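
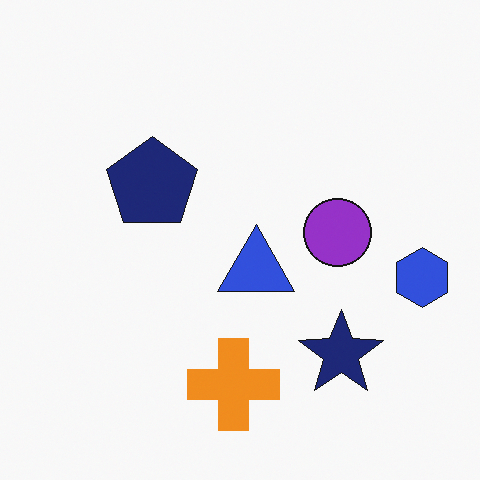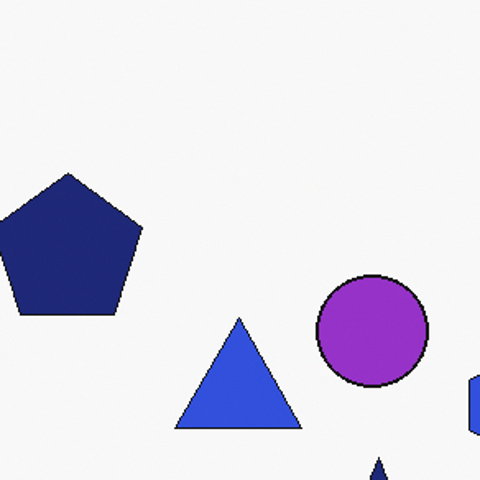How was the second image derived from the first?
This is the original image cropped tightly and scaled back up.

The visible shapes are larger and the field of view is narrower; shapes near the original edges may be partly or wholly outside the frame — a crop-and-rescale.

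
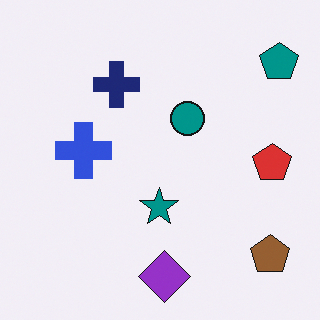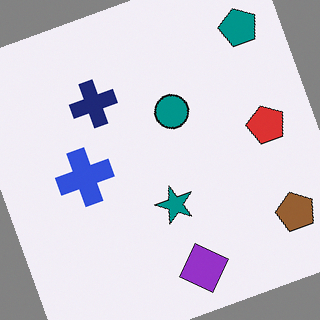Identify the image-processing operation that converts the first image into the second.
It was rotated counter-clockwise by a clearly visible amount.

Every shape is tilted by the same angle and the image corners show triangular fill wedges — a whole-image rotation by a non-right angle.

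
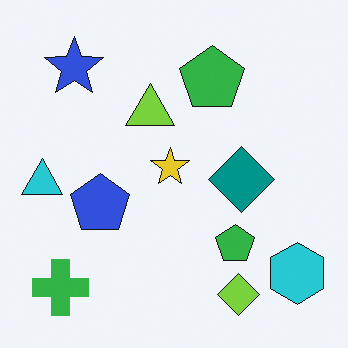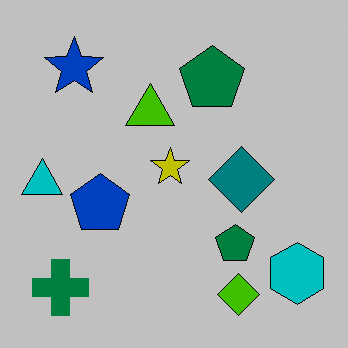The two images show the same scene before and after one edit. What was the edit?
The transformation is: heavily posterized to just a handful of flat colors.

Each flat color has snapped to a coarser quantized level — most visibly, the near-white background has dropped to a flat grey.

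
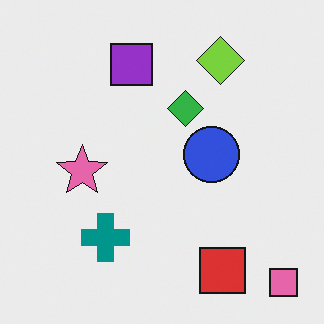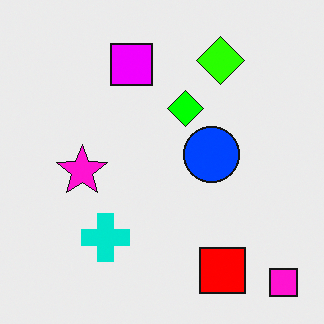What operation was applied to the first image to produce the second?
The transformation is: made much more vivid (saturation change).

All colors are more vivid — a global saturation change.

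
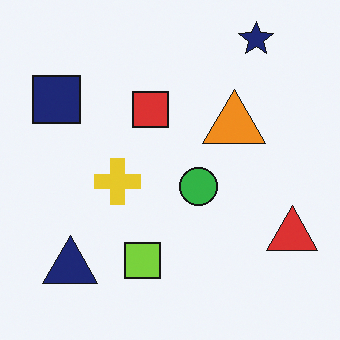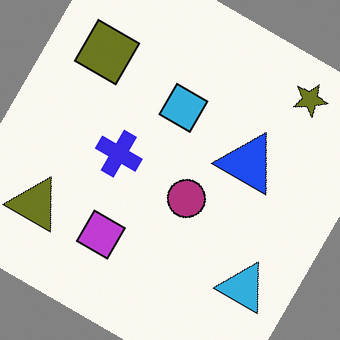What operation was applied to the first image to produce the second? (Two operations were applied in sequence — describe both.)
This is the original image hue-shifted by a large amount, then rotated clockwise by a large amount — several tens of degrees.

Every shape's color has rotated by the same amount around the hue wheel — a uniform hue shift. Every shape is tilted by the same angle and the image corners show triangular fill wedges — a whole-image rotation by a non-right angle.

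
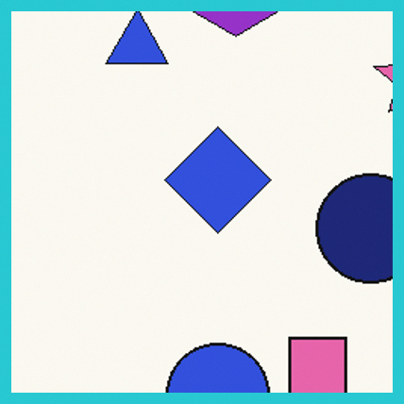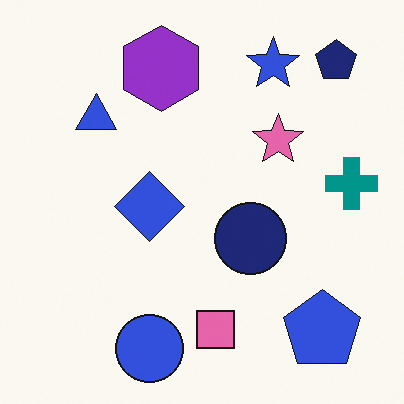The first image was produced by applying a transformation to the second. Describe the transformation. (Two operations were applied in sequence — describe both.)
It was cropped slightly and scaled back up, then framed with a cyan border.

The visible shapes are larger and the field of view is narrower; shapes near the original edges may be partly or wholly outside the frame — a crop-and-rescale. A solid cyan frame runs around the edge of the first image, with the content slightly shrunk inside it.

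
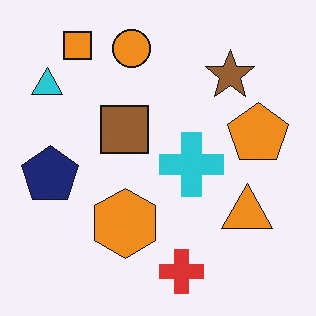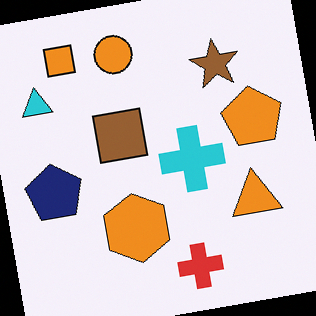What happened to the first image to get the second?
This is the original image rotated counter-clockwise by a small amount.

Every shape is tilted by the same angle and the image corners show triangular fill wedges — a whole-image rotation by a non-right angle.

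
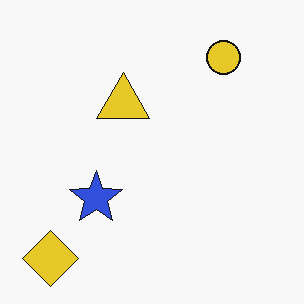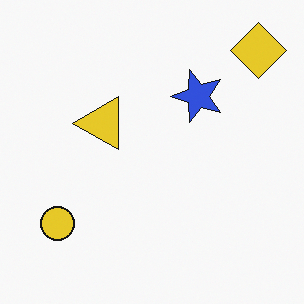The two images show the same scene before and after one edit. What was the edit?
The image was transposed (reflected across the top-left ↔ bottom-right diagonal).

Shapes have swapped their row and column positions — what was in the top-right is now in the bottom-left — a diagonal reflection.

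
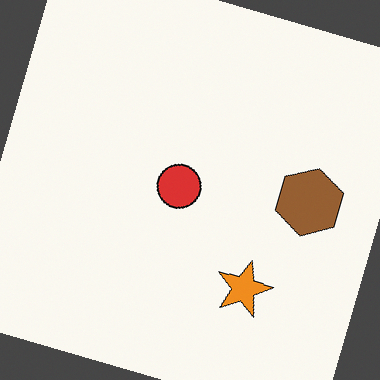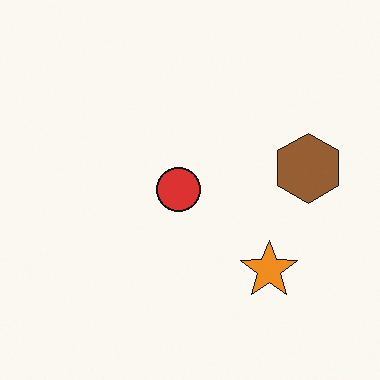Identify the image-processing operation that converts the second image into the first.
The transformation is: rotated clockwise by a moderate amount.

Every shape is tilted by the same angle and the image corners show triangular fill wedges — a whole-image rotation by a non-right angle.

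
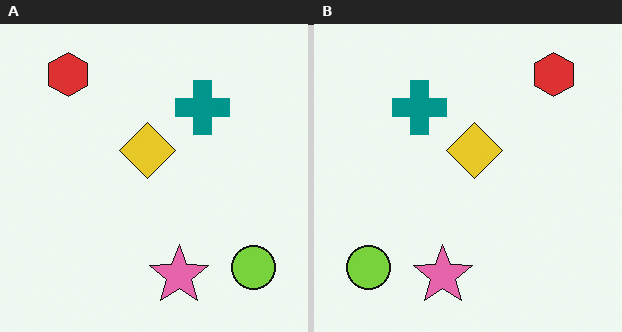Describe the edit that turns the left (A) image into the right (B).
The image was flipped horizontally (left ↔ right).

The lime circle is in the bottom-right of the left (A) image and the bottom-left of the right (B) — shapes on opposite sides of the vertical midline have swapped in a mirror flip.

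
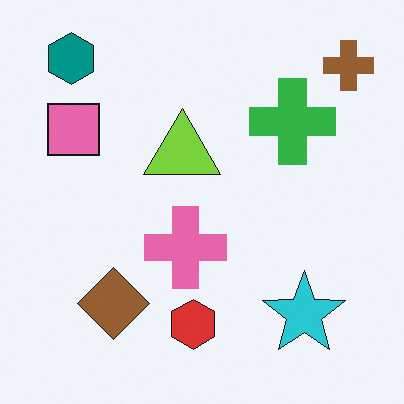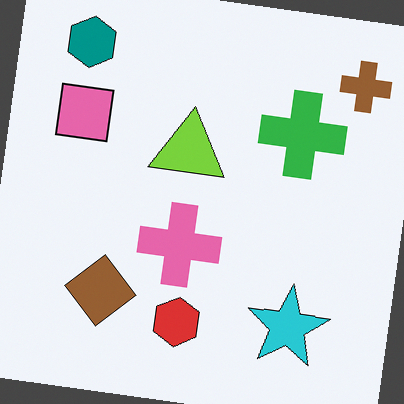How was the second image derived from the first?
The image was rotated clockwise by a small amount.

Every shape is tilted by the same angle and the image corners show triangular fill wedges — a whole-image rotation by a non-right angle.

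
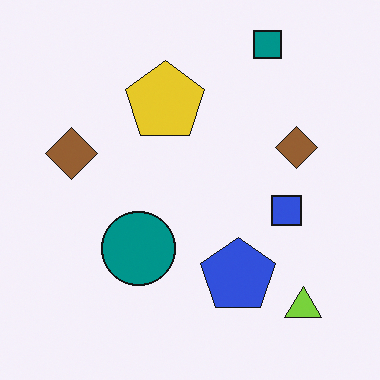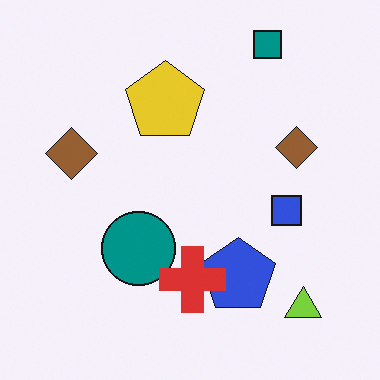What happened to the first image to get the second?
It was overlaid with an additional red cross.

A red cross appears in the second image that is absent from the first.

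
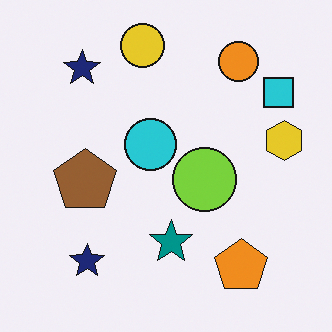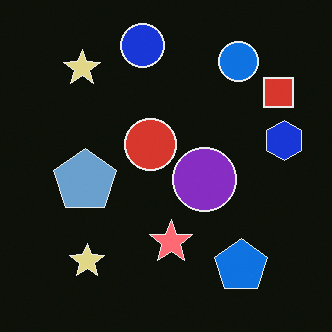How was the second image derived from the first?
The image was color-inverted (negative).

The light background has become dark and every shape's color is its complement — a photographic negative.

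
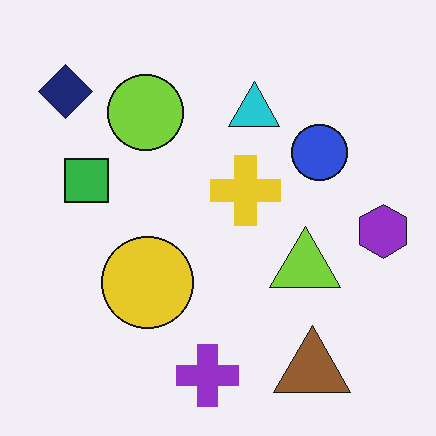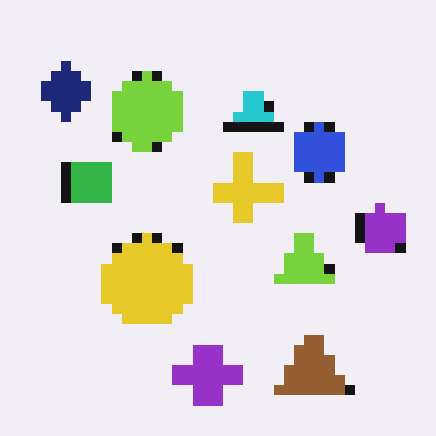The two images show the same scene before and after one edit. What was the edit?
The image was heavily pixelated into large blocks.

Shapes are reduced to large square blocks; fine edges and outlines are lost — a downscale-then-upscale (mosaic) effect.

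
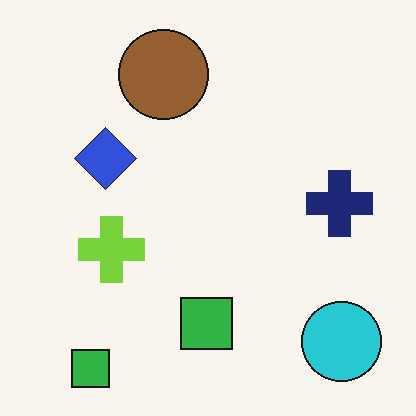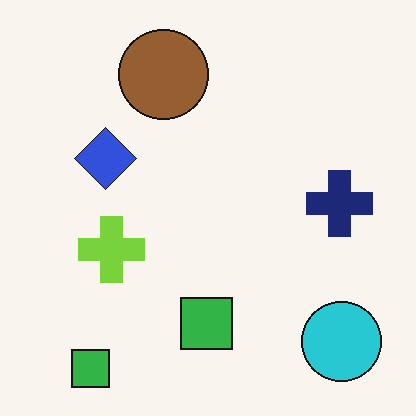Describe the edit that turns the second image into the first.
The image was JPEG-compressed with visible artifacts.

Blocky 8×8 compression artifacts appear around shape edges and the flat background shows ringing — characteristic JPEG degradation.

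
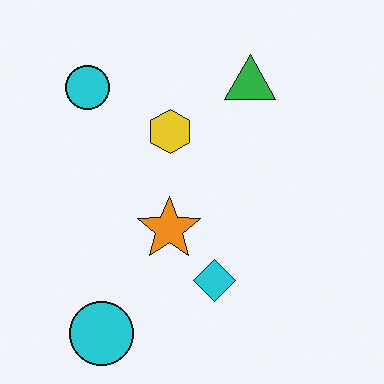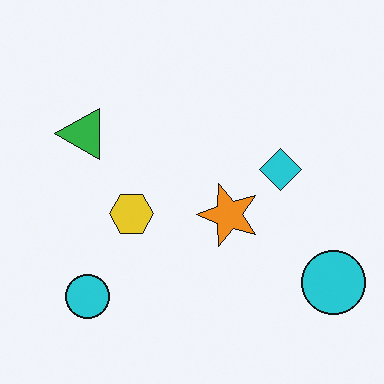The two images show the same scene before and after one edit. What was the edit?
The transformation is: rotated 90° counter-clockwise.

The green triangle sits in the top of the first image and the left of the second — consistent with a whole-image 90° counter-clockwise rotation.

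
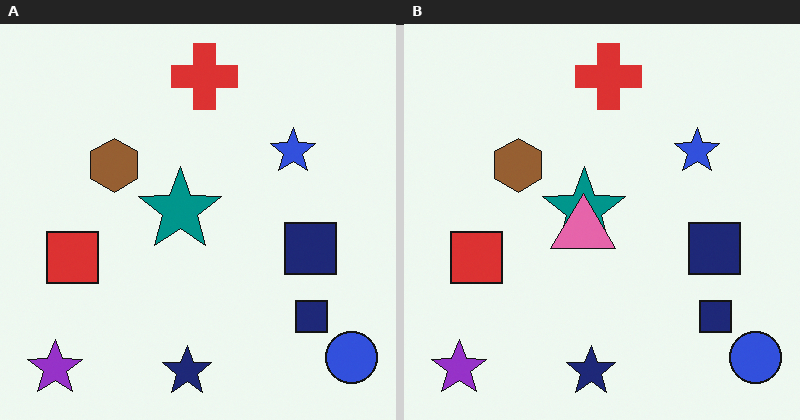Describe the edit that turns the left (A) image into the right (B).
This is the original image overlaid with an additional pink triangle.

A pink triangle appears in the right (B) image that is absent from the left (A).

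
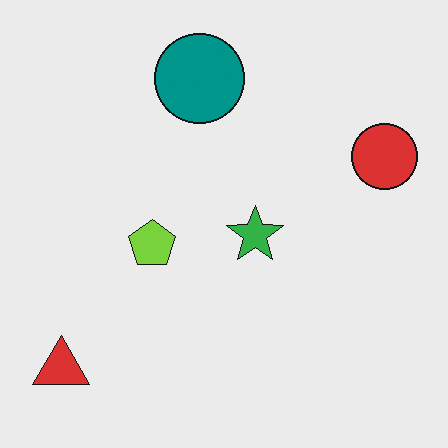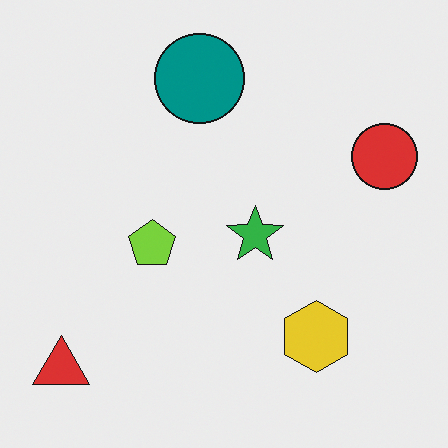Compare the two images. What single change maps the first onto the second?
The transformation is: overlaid with an additional yellow hexagon.

A yellow hexagon appears in the second image that is absent from the first.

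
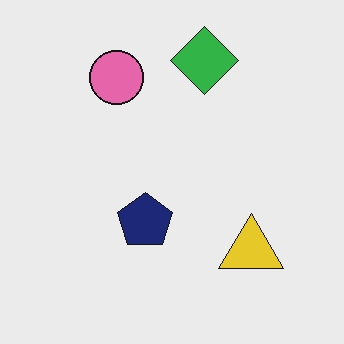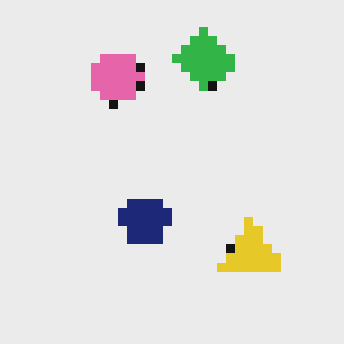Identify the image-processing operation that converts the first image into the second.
Coarsely pixelated.

Shapes are reduced to large square blocks; fine edges and outlines are lost — a downscale-then-upscale (mosaic) effect.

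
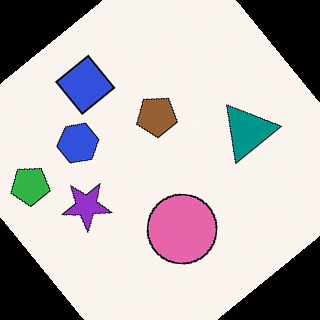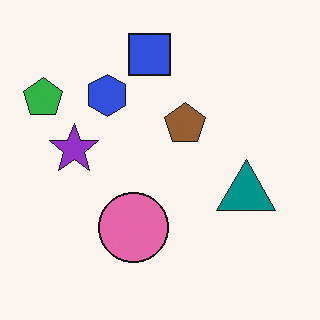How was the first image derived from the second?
The first image is the second rotated counter-clockwise by a large amount — several tens of degrees.

Every shape is tilted by the same angle and the image corners show triangular fill wedges — a whole-image rotation by a non-right angle.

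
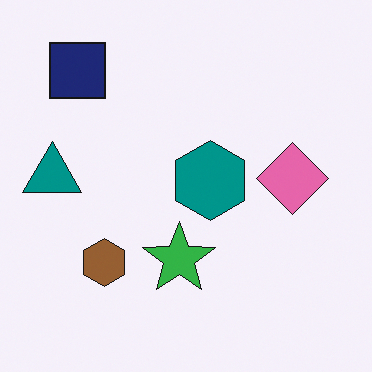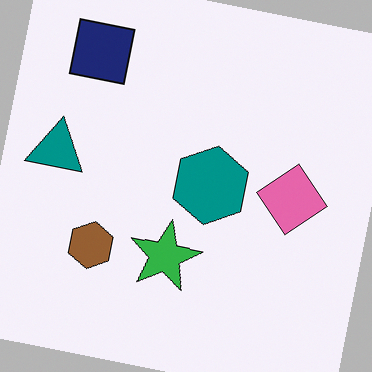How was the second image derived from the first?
This is the original image rotated clockwise by a slight angle.

Every shape is tilted by the same angle and the image corners show triangular fill wedges — a whole-image rotation by a non-right angle.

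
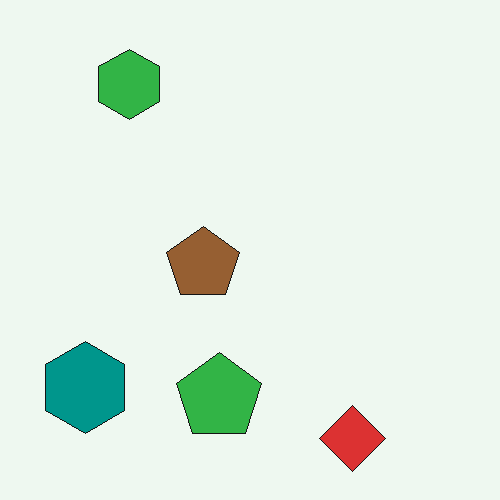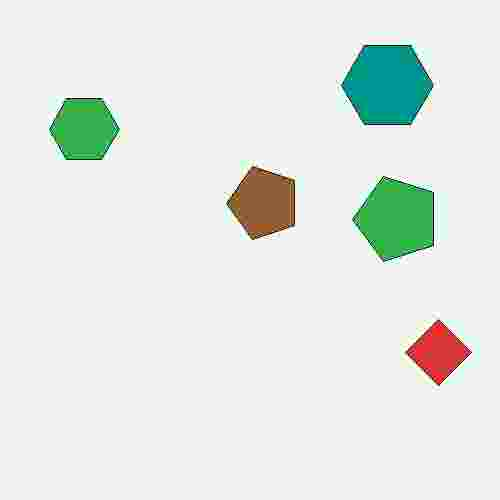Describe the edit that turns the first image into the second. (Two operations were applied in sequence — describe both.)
The image was transposed (reflected across the top-left ↔ bottom-right diagonal), then degraded with heavy JPEG compression.

Shapes have swapped their row and column positions — what was in the top-right is now in the bottom-left — a diagonal reflection. Blocky 8×8 compression artifacts appear around shape edges and the flat background shows ringing — characteristic JPEG degradation.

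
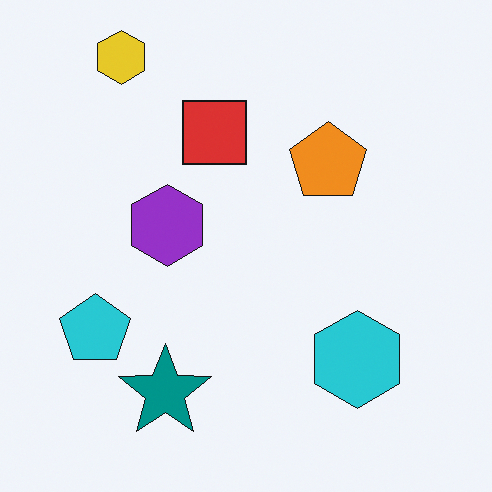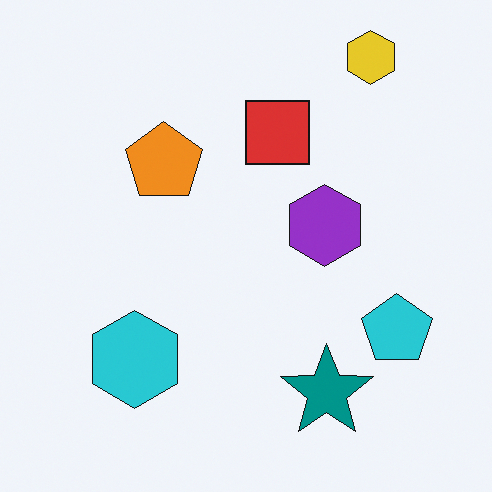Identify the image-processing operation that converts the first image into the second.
Flipped horizontally (left ↔ right).

The cyan pentagon is in the bottom-left of the first image and the bottom-right of the second — shapes on opposite sides of the vertical midline have swapped in a mirror flip.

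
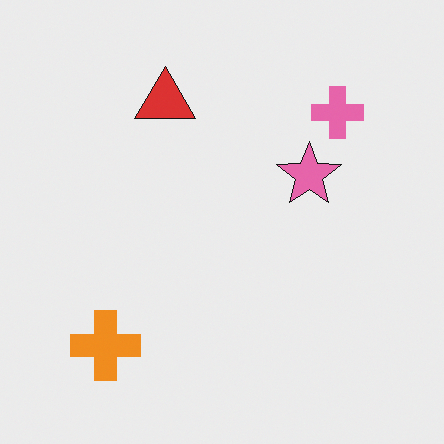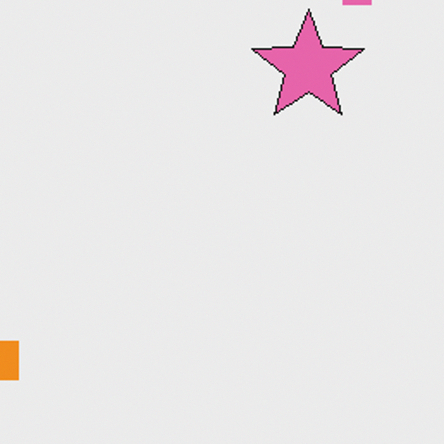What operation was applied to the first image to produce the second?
Cropped tightly and scaled back up.

The visible shapes are larger and the field of view is narrower; shapes near the original edges may be partly or wholly outside the frame — a crop-and-rescale.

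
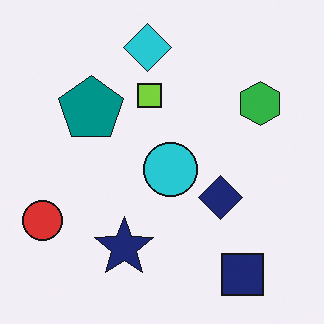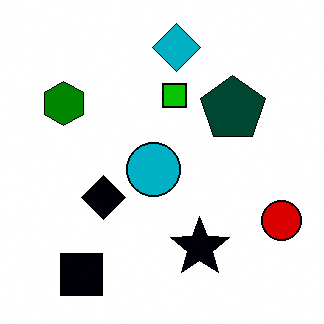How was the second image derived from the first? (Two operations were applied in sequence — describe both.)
The image was flipped horizontally (left ↔ right), then given much higher contrast.

The red circle is in the bottom-left of the first image and the bottom-right of the second — shapes on opposite sides of the vertical midline have swapped in a mirror flip. Tones are pushed away from mid-grey across the whole image — a global contrast change.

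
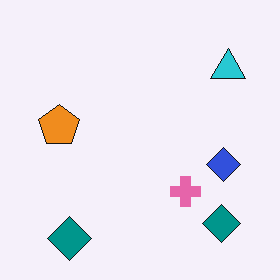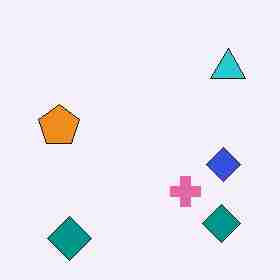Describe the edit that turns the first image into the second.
The image was heavily JPEG-compressed with obvious blocking artifacts.

Blocky 8×8 compression artifacts appear around shape edges and the flat background shows ringing — characteristic JPEG degradation.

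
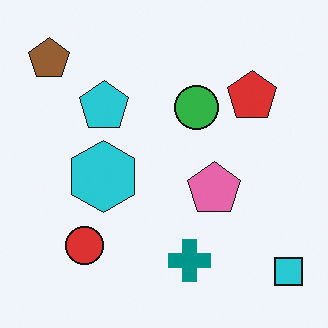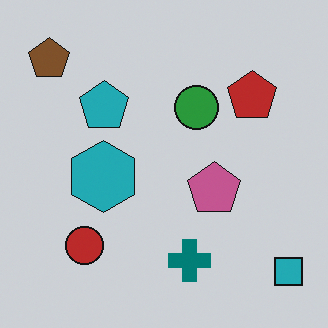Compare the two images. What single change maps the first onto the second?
It was darkened a little.

Every pixel — background and shapes alike — is uniformly darkened.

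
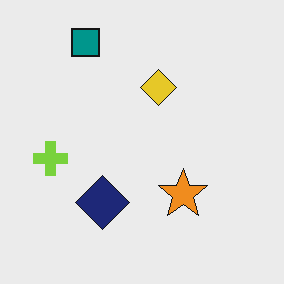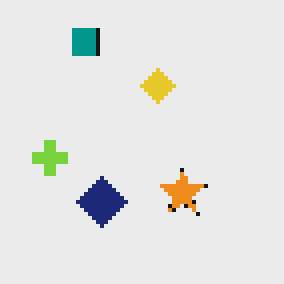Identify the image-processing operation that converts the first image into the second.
This is the original image lightly pixelated (a mild mosaic effect).

Shapes are reduced to large square blocks; fine edges and outlines are lost — a downscale-then-upscale (mosaic) effect.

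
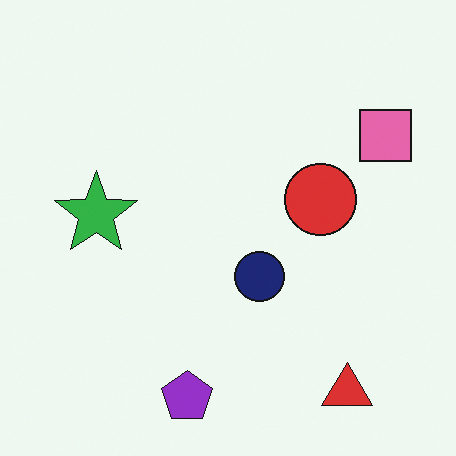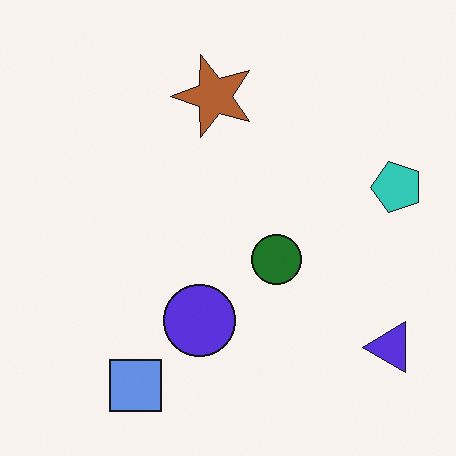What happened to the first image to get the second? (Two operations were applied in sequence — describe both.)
The image was hue-shifted through roughly half the color wheel, then transposed (reflected across the top-left ↔ bottom-right diagonal).

Every shape's color has rotated by the same amount around the hue wheel — a uniform hue shift. Shapes have swapped their row and column positions — what was in the top-right is now in the bottom-left — a diagonal reflection.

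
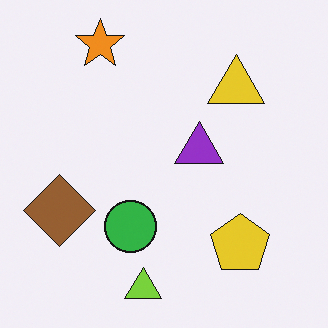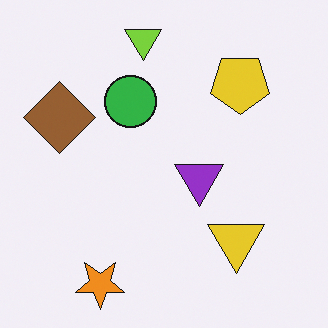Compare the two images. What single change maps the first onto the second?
Flipped vertically (top ↔ bottom).

The lime triangle is in the bottom of the first image and the top of the second — shapes on opposite sides of the horizontal midline have swapped in a mirror flip.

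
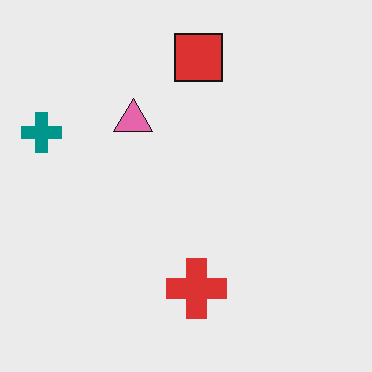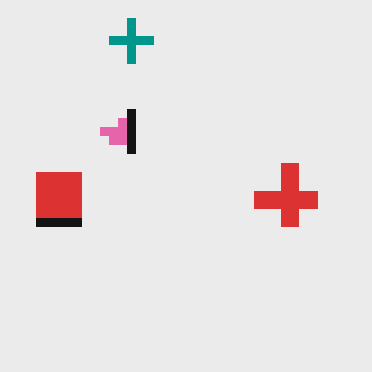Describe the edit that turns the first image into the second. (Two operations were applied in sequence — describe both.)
The image was transposed (reflected across the top-left ↔ bottom-right diagonal), then coarsely pixelated.

Shapes have swapped their row and column positions — what was in the top-right is now in the bottom-left — a diagonal reflection. Shapes are reduced to large square blocks; fine edges and outlines are lost — a downscale-then-upscale (mosaic) effect.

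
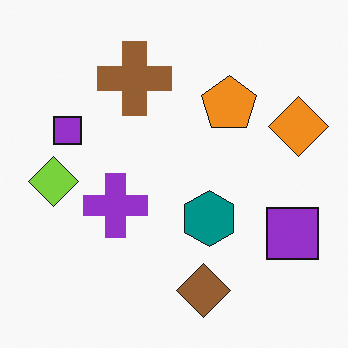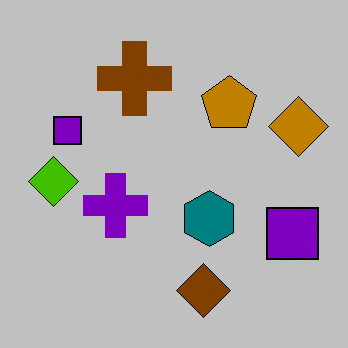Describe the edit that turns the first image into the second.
This is the original image aggressively posterized.

Each flat color has snapped to a coarser quantized level — most visibly, the near-white background has dropped to a flat grey.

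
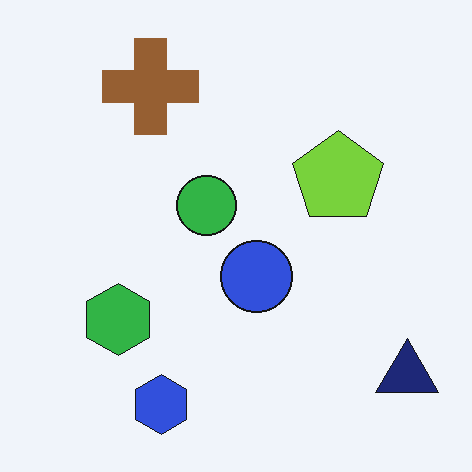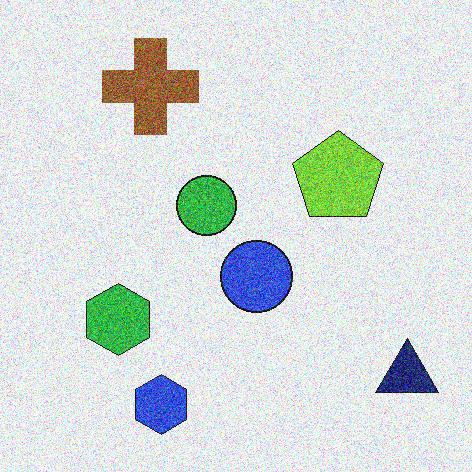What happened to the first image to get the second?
The image was degraded with strong gaussian noise.

Random speckle covers the whole image, including the flat background.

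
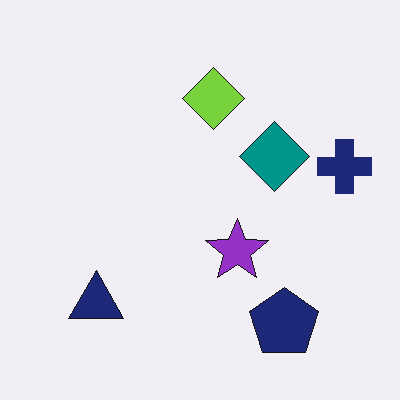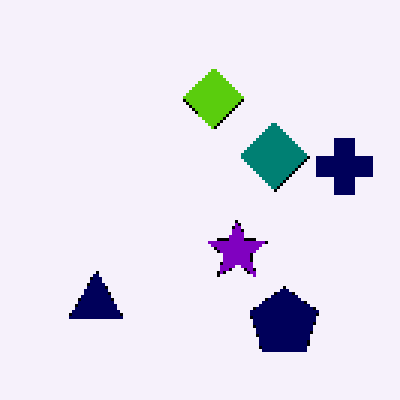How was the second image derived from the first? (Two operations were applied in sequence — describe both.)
This is the original image lightly pixelated (a mild mosaic effect), then given slightly increased contrast.

Shapes are reduced to large square blocks; fine edges and outlines are lost — a downscale-then-upscale (mosaic) effect. Tones are pushed away from mid-grey across the whole image — a global contrast change.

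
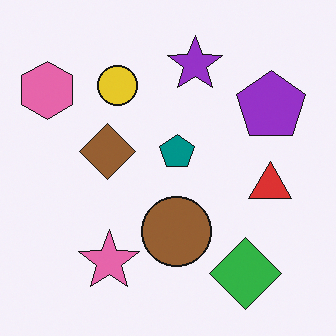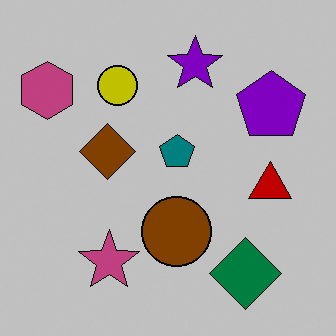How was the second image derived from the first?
The transformation is: aggressively posterized.

Each flat color has snapped to a coarser quantized level — most visibly, the near-white background has dropped to a flat grey.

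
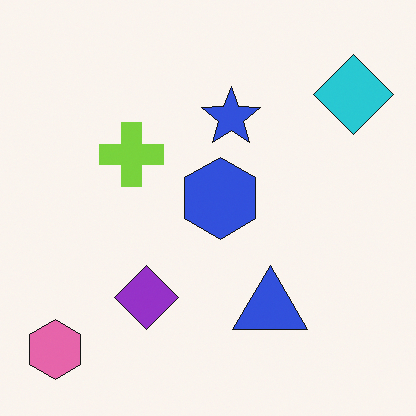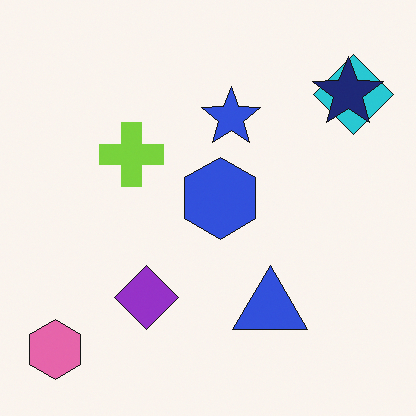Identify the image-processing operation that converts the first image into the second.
Overlaid with an additional navy star.

A navy star appears in the second image that is absent from the first.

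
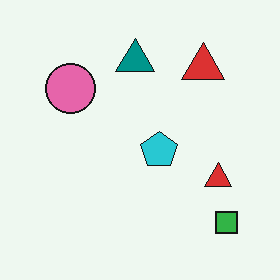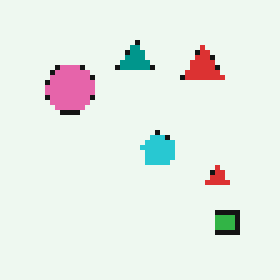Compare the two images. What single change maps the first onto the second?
The image was lightly pixelated (a mild mosaic effect).

Shapes are reduced to large square blocks; fine edges and outlines are lost — a downscale-then-upscale (mosaic) effect.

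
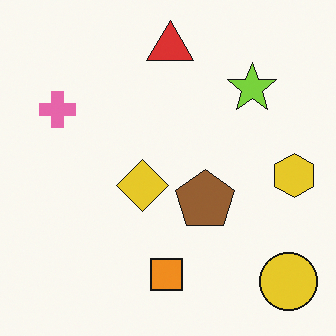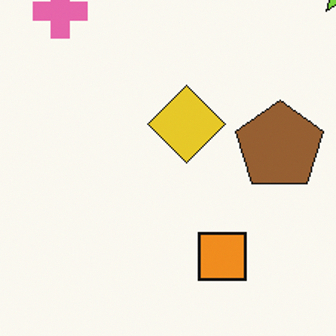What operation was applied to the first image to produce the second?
The second image is the first cropped to a modestly smaller region and rescaled.

The visible shapes are larger and the field of view is narrower; shapes near the original edges may be partly or wholly outside the frame — a crop-and-rescale.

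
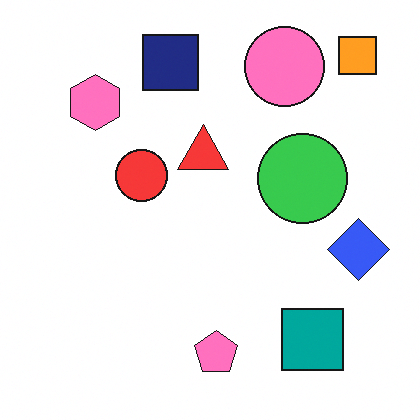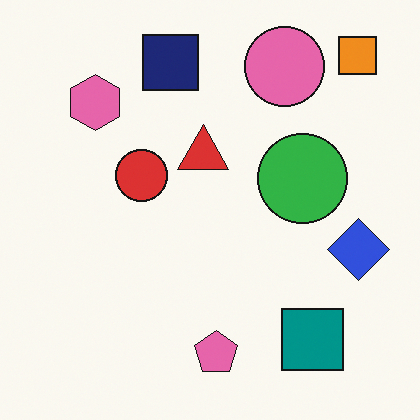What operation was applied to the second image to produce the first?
The first image is the second slightly brightened.

Every pixel — background and shapes alike — is uniformly brightened.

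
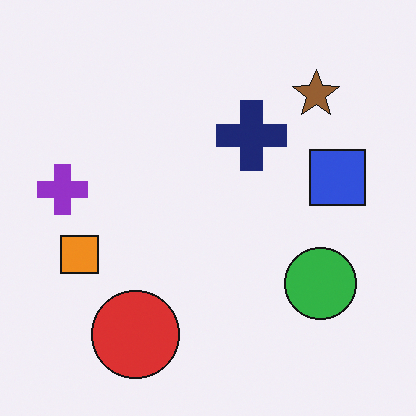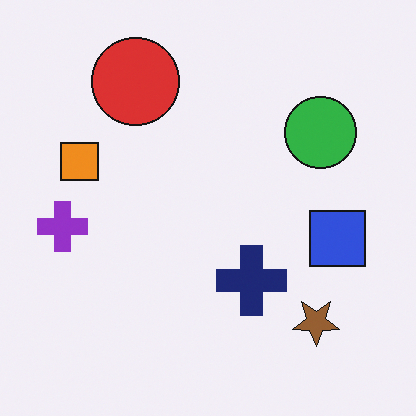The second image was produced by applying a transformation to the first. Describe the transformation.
It was flipped vertically (top ↔ bottom).

The red circle is in the bottom-left of the first image and the top-left of the second — shapes on opposite sides of the horizontal midline have swapped in a mirror flip.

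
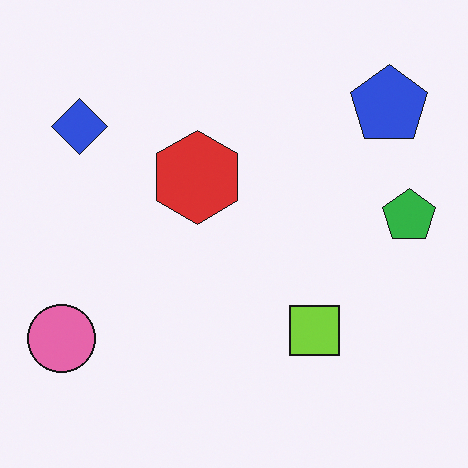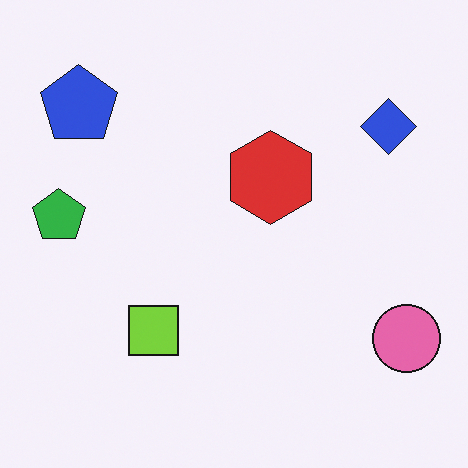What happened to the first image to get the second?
The image was flipped horizontally (left ↔ right).

The green pentagon is in the right of the first image and the left of the second — shapes on opposite sides of the vertical midline have swapped in a mirror flip.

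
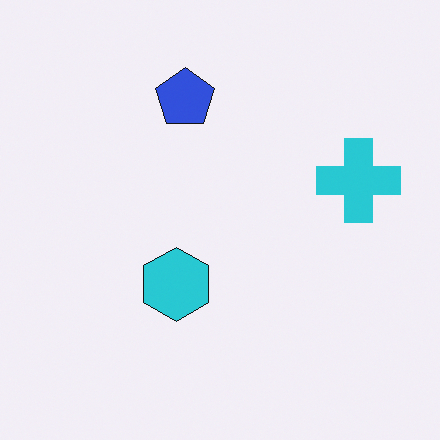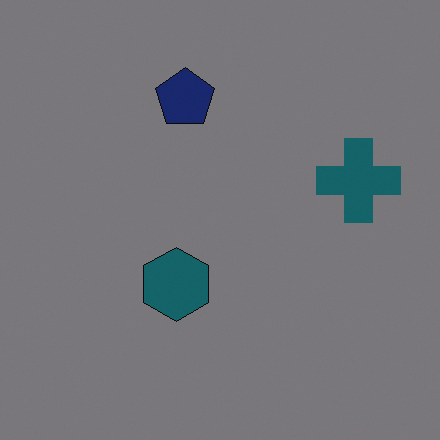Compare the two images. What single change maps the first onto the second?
It was substantially darkened.

Every pixel — background and shapes alike — is uniformly darkened.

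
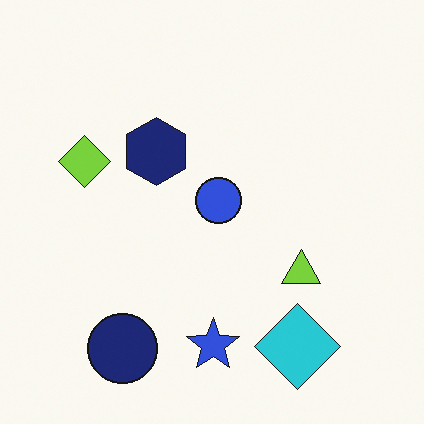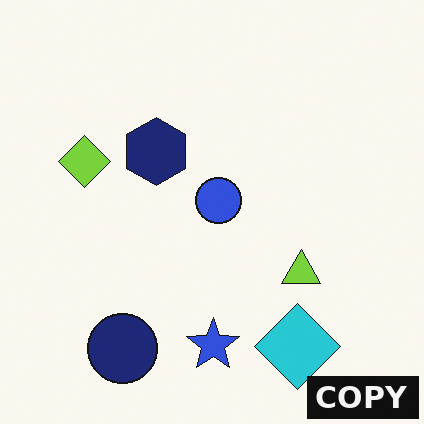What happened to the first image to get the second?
This is the original image watermarked with the text "COPY" in the lower-right corner.

A dark label reading "COPY" appears in the lower-right corner.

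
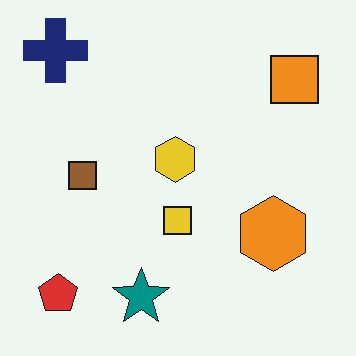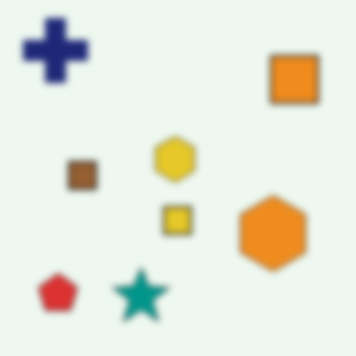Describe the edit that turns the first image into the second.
The image was noticeably gaussian-blurred.

Shape edges and outlines are uniformly softened across the whole image.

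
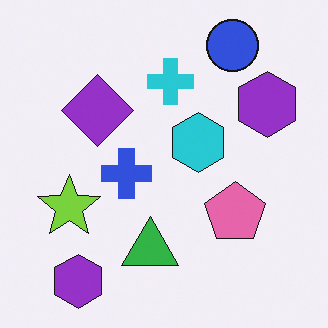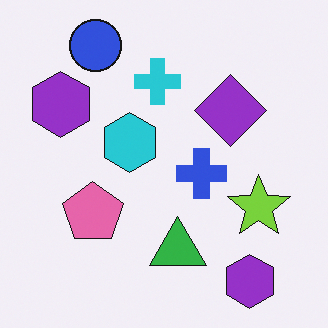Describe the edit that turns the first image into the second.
The transformation is: flipped horizontally (left ↔ right).

The lime star is in the left of the first image and the right of the second — shapes on opposite sides of the vertical midline have swapped in a mirror flip.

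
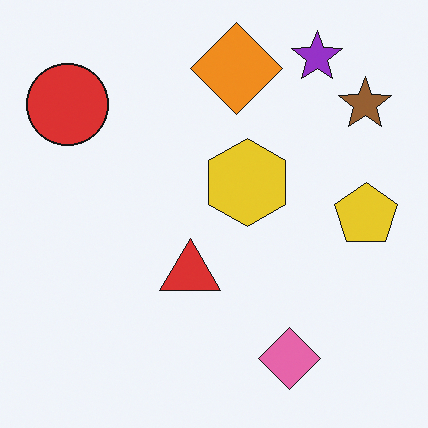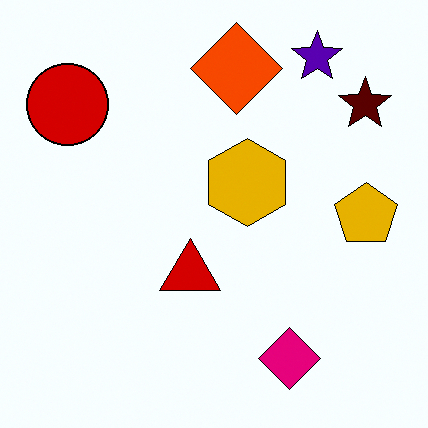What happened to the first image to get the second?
The second image is the first given much higher contrast.

Tones are pushed away from mid-grey across the whole image — a global contrast change.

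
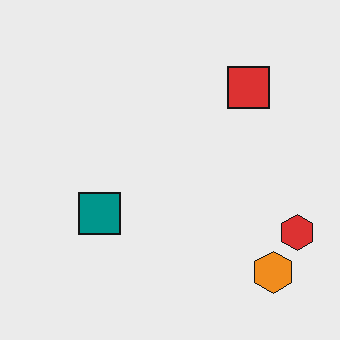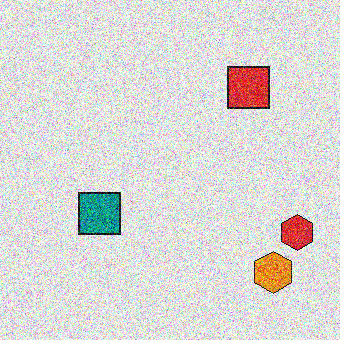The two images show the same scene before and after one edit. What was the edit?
This is the original image degraded with a thick layer of grain.

Random speckle covers the whole image, including the flat background.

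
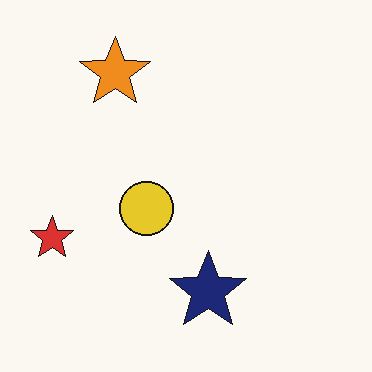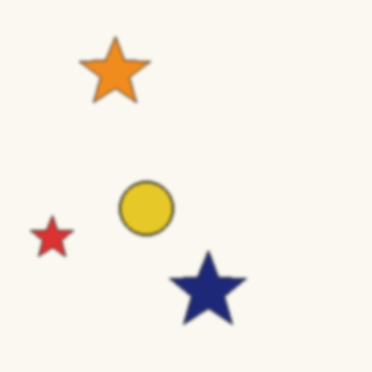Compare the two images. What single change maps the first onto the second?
Given a subtle gaussian blur.

Shape edges and outlines are uniformly softened across the whole image.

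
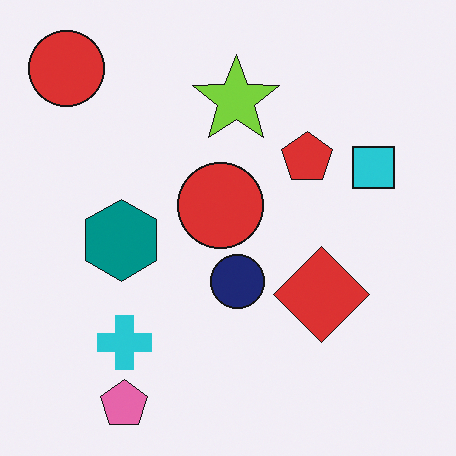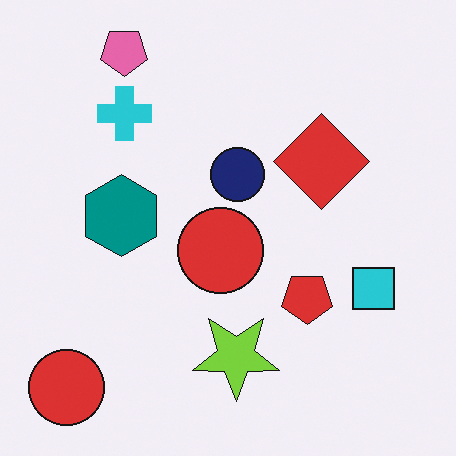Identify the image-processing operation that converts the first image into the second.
The image was flipped vertically (top ↔ bottom).

The pink pentagon is in the bottom-left of the first image and the top-left of the second — shapes on opposite sides of the horizontal midline have swapped in a mirror flip.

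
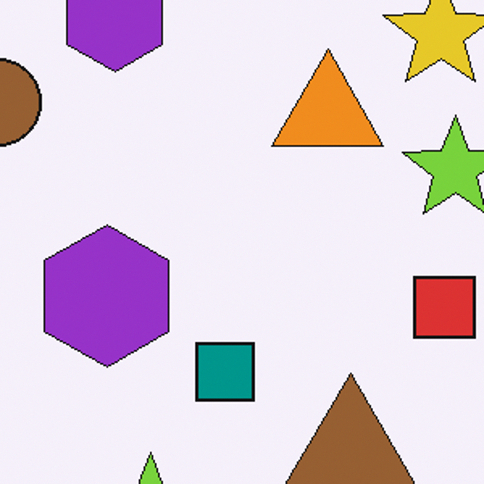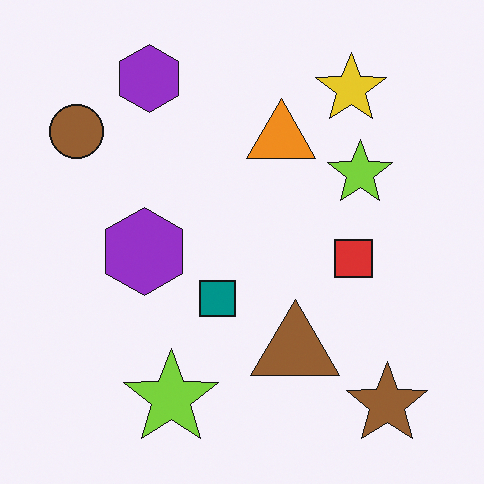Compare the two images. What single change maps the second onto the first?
Cropped to a modestly smaller region and rescaled.

The visible shapes are larger and the field of view is narrower; shapes near the original edges may be partly or wholly outside the frame — a crop-and-rescale.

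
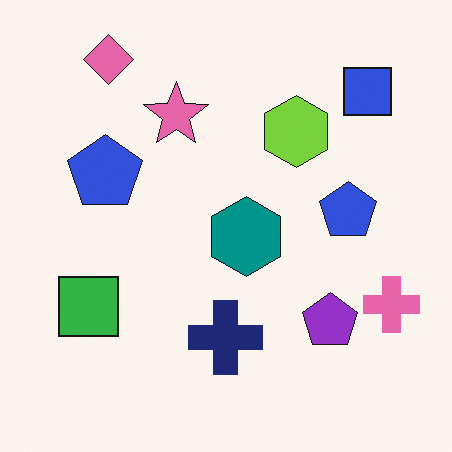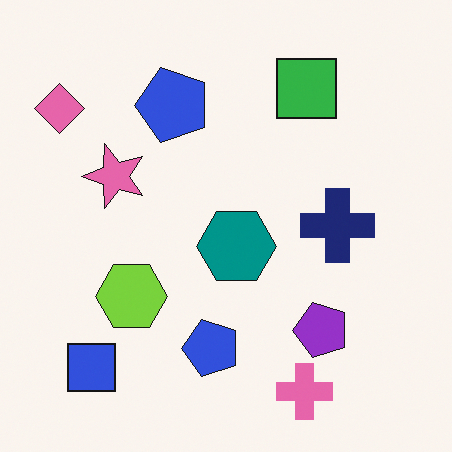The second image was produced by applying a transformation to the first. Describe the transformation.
It was transposed (reflected across the top-left ↔ bottom-right diagonal).

Shapes have swapped their row and column positions — what was in the top-right is now in the bottom-left — a diagonal reflection.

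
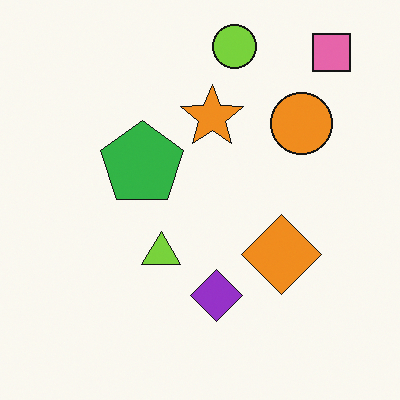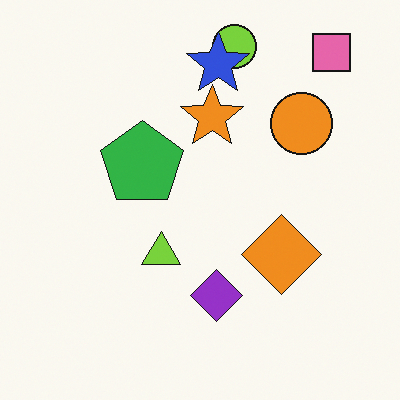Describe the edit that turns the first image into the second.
Overlaid with an additional blue star.

A blue star appears in the second image that is absent from the first.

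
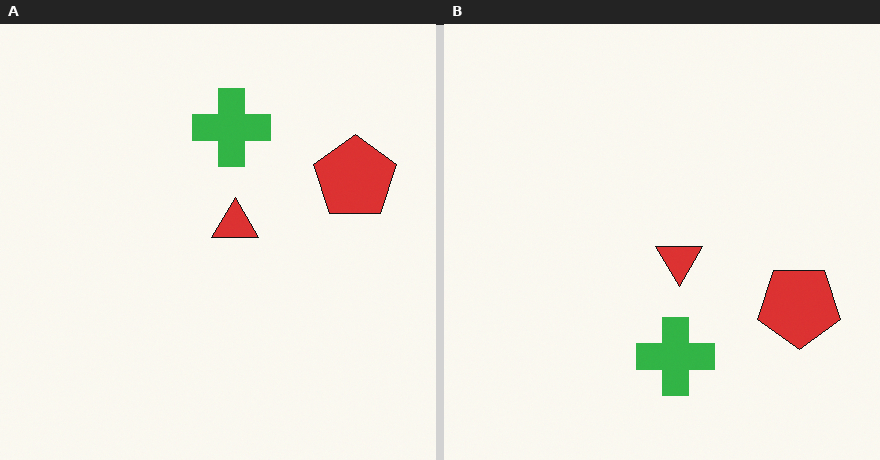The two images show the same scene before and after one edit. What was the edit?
This is the original image flipped vertically (top ↔ bottom).

The green cross is in the top of the left (A) image and the bottom of the right (B) — shapes on opposite sides of the horizontal midline have swapped in a mirror flip.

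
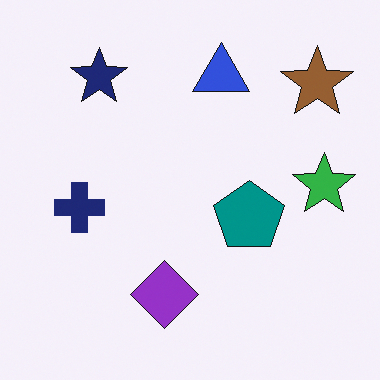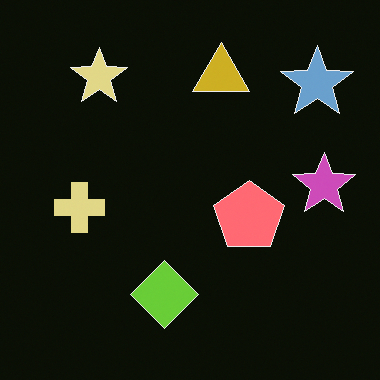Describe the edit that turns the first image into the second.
Color-inverted (negative).

The light background has become dark and every shape's color is its complement — a photographic negative.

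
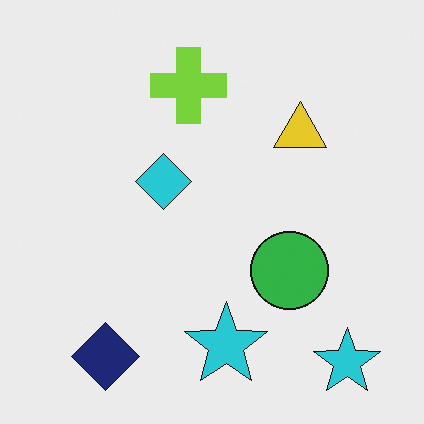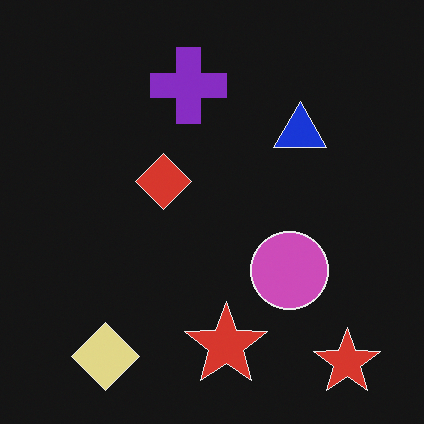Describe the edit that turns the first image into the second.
The second image is the first color-inverted (negative).

The light background has become dark and every shape's color is its complement — a photographic negative.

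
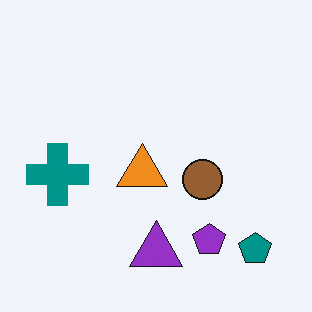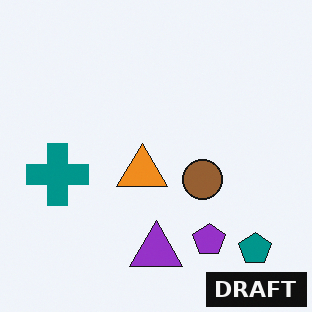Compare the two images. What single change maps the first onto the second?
This is the original image watermarked with the text "DRAFT" in the lower-right corner.

A dark label reading "DRAFT" appears in the lower-right corner.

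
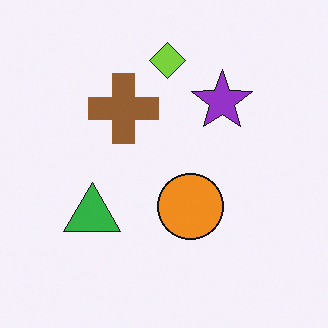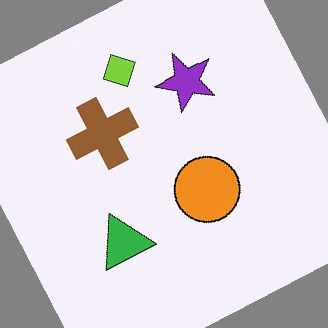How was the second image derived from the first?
The transformation is: rotated counter-clockwise by a moderate amount.

Every shape is tilted by the same angle and the image corners show triangular fill wedges — a whole-image rotation by a non-right angle.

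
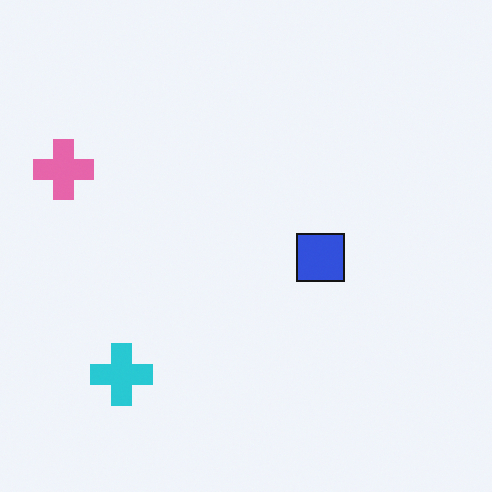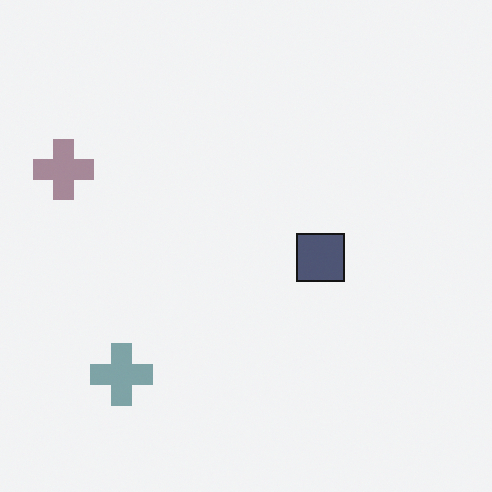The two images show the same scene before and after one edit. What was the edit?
Made much more muted (saturation change).

All colors are more muted and greyish — a global saturation change.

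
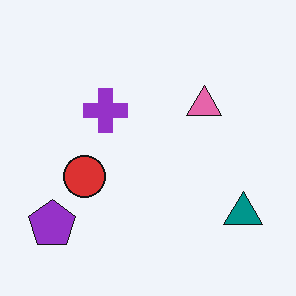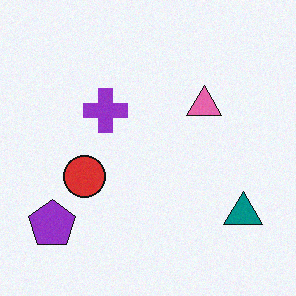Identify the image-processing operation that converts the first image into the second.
Degraded with a light layer of grain.

Random speckle covers the whole image, including the flat background.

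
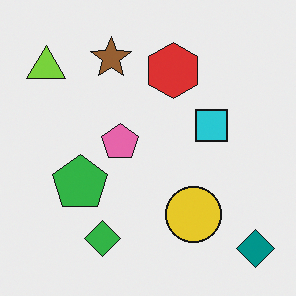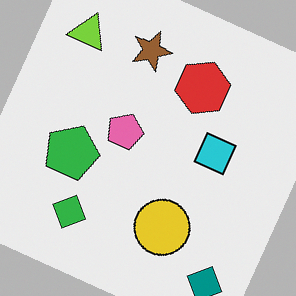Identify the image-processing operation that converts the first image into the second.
This is the original image rotated clockwise by a clearly visible amount.

Every shape is tilted by the same angle and the image corners show triangular fill wedges — a whole-image rotation by a non-right angle.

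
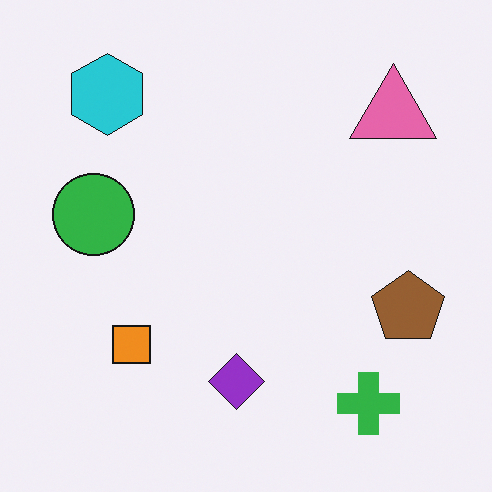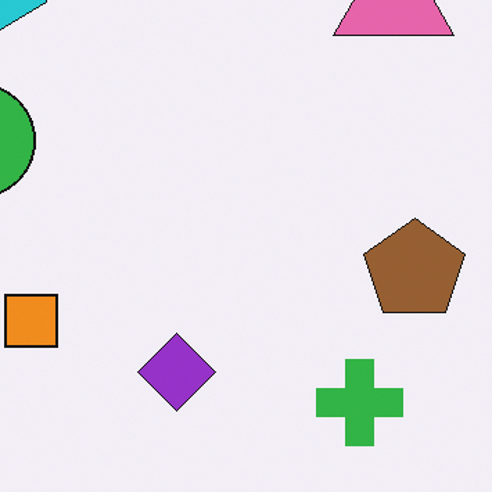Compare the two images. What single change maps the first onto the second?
The image was cropped to a modestly smaller region and rescaled.

The visible shapes are larger and the field of view is narrower; shapes near the original edges may be partly or wholly outside the frame — a crop-and-rescale.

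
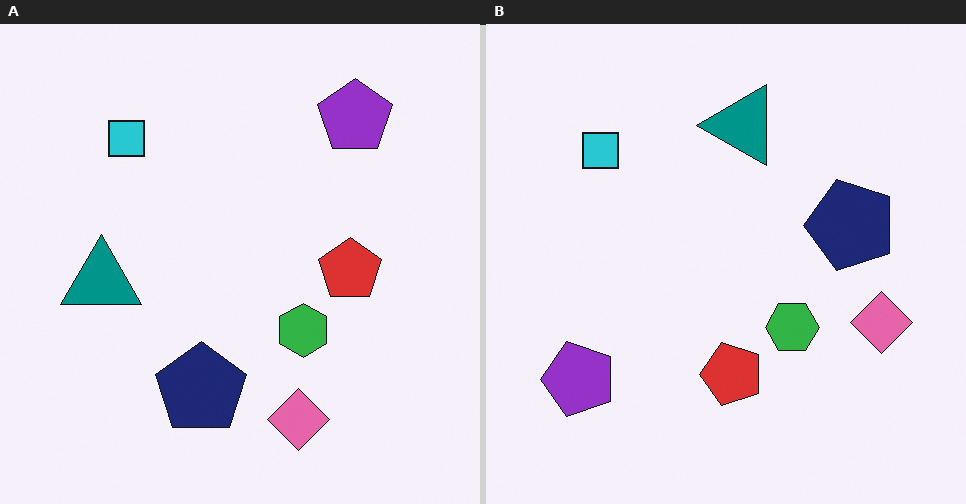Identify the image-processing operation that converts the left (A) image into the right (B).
The transformation is: transposed (reflected across the top-left ↔ bottom-right diagonal).

Shapes have swapped their row and column positions — what was in the top-right is now in the bottom-left — a diagonal reflection.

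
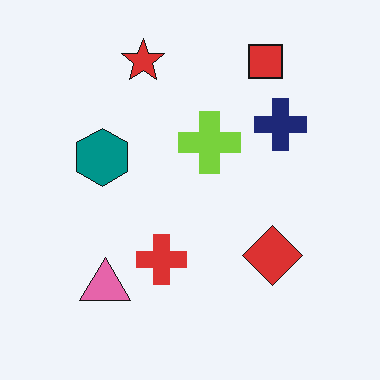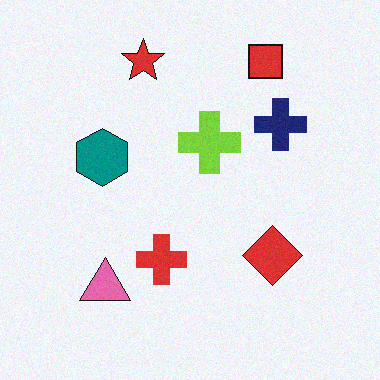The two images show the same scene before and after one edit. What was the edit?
This is the original image degraded with light additive noise.

Random speckle covers the whole image, including the flat background.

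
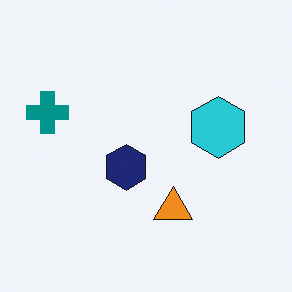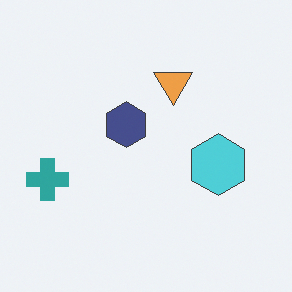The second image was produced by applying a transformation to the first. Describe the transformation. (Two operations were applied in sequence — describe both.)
The image was flipped vertically (top ↔ bottom), then given slightly reduced contrast.

The orange triangle is in the bottom of the first image and the top of the second — shapes on opposite sides of the horizontal midline have swapped in a mirror flip. Tones are pushed toward mid-grey across the whole image — a global contrast change.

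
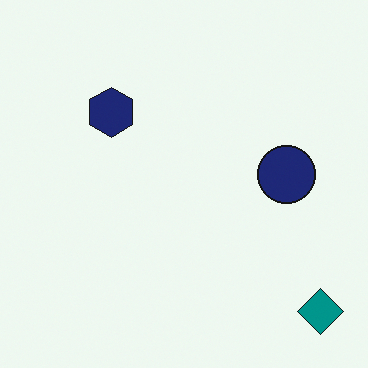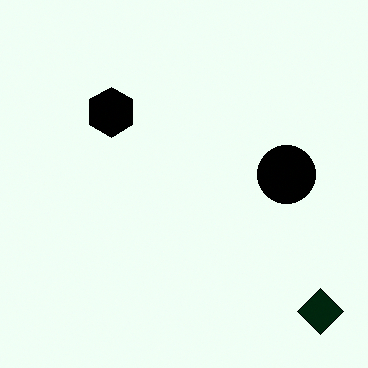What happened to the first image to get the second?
The transformation is: given much higher contrast.

Tones are pushed away from mid-grey across the whole image — a global contrast change.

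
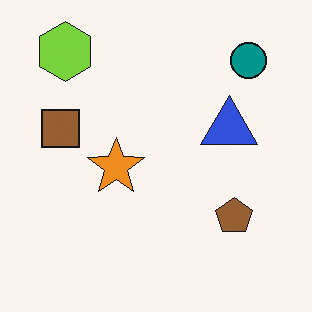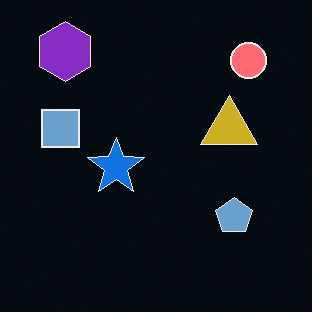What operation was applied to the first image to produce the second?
The image was color-inverted (negative).

The light background has become dark and every shape's color is its complement — a photographic negative.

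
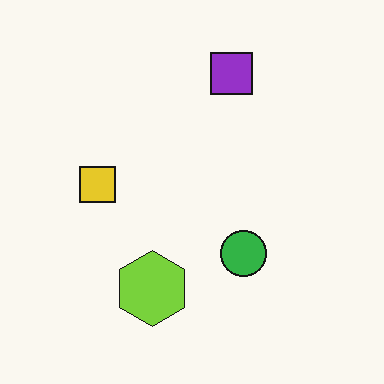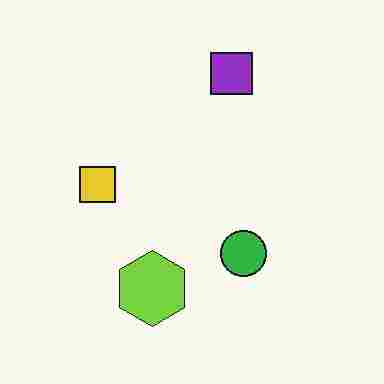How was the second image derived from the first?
The image was heavily JPEG-compressed with obvious blocking artifacts.

Blocky 8×8 compression artifacts appear around shape edges and the flat background shows ringing — characteristic JPEG degradation.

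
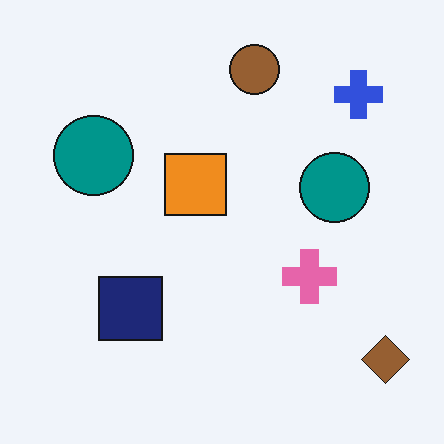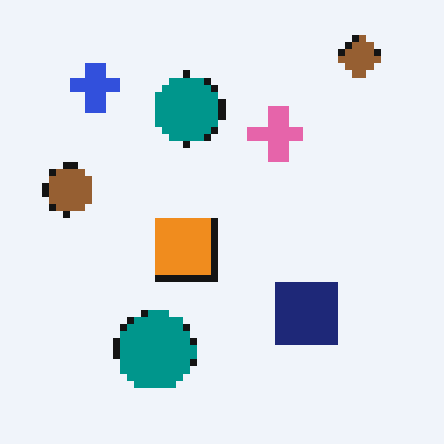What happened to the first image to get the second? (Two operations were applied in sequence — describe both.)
This is the original image moderately pixelated, then rotated 90° counter-clockwise.

Shapes are reduced to large square blocks; fine edges and outlines are lost — a downscale-then-upscale (mosaic) effect. The brown diamond sits in the bottom-right of the first image and the top-right of the second — consistent with a whole-image 90° counter-clockwise rotation.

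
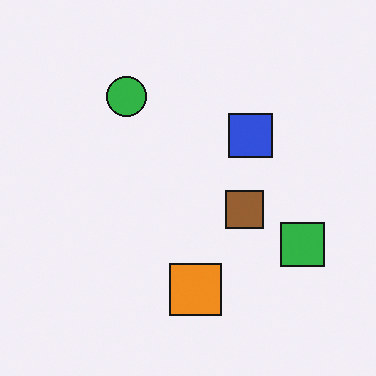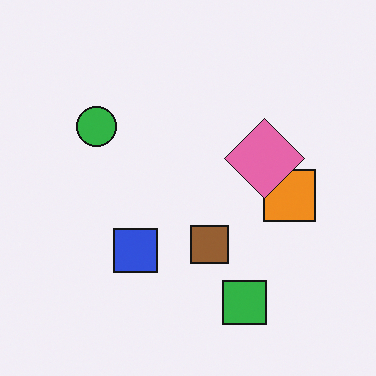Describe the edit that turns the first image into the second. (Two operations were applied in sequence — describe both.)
Transposed (reflected across the top-left ↔ bottom-right diagonal), then overlaid with an additional pink diamond.

Shapes have swapped their row and column positions — what was in the top-right is now in the bottom-left — a diagonal reflection. A pink diamond appears in the second image that is absent from the first.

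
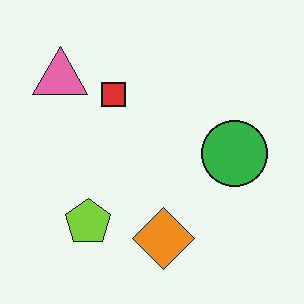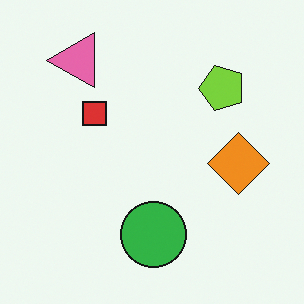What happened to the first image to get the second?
It was transposed (reflected across the top-left ↔ bottom-right diagonal).

Shapes have swapped their row and column positions — what was in the top-right is now in the bottom-left — a diagonal reflection.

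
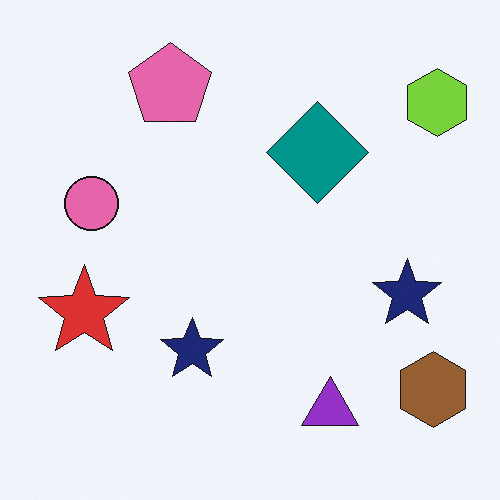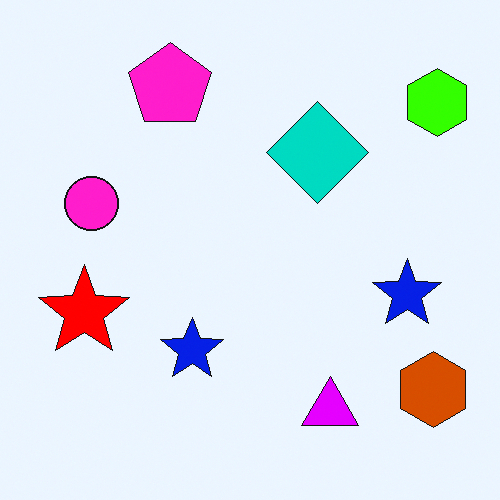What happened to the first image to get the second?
Made much more vivid (saturation change).

All colors are more vivid — a global saturation change.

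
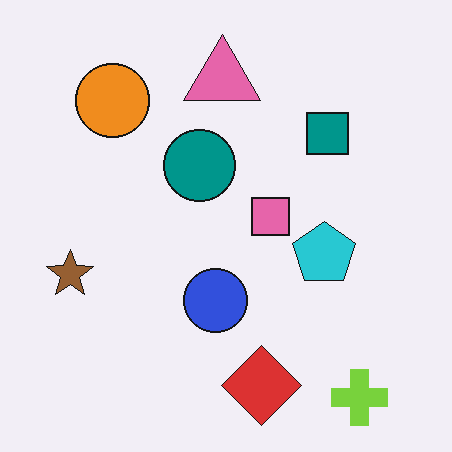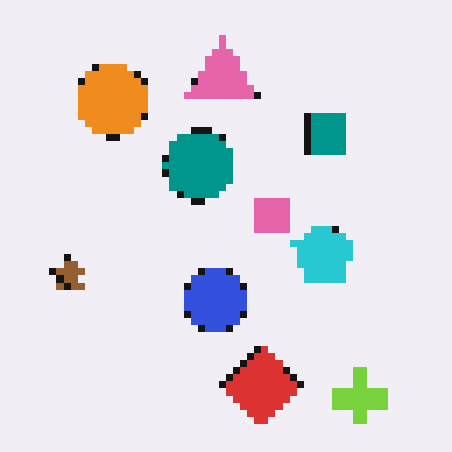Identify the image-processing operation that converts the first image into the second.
The transformation is: moderately pixelated.

Shapes are reduced to large square blocks; fine edges and outlines are lost — a downscale-then-upscale (mosaic) effect.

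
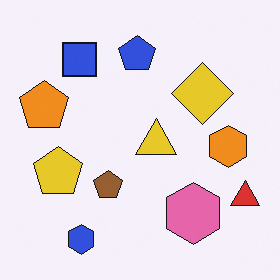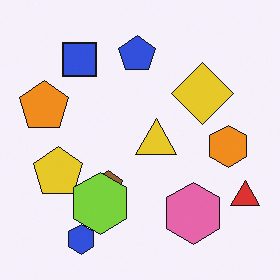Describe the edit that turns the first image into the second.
The second image is the first overlaid with an additional lime hexagon.

A lime hexagon appears in the second image that is absent from the first.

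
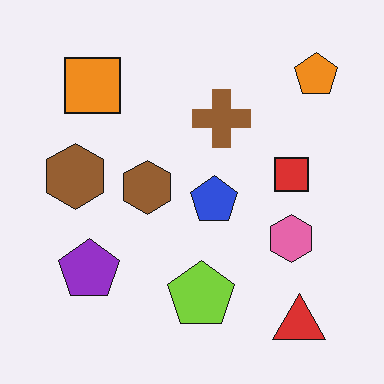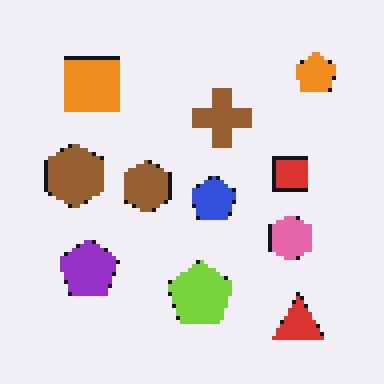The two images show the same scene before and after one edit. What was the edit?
The image was lightly pixelated (a mild mosaic effect).

Shapes are reduced to large square blocks; fine edges and outlines are lost — a downscale-then-upscale (mosaic) effect.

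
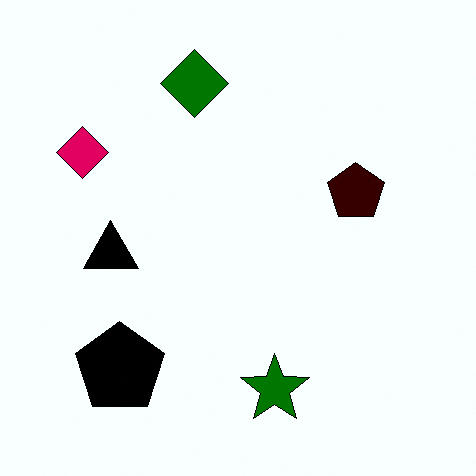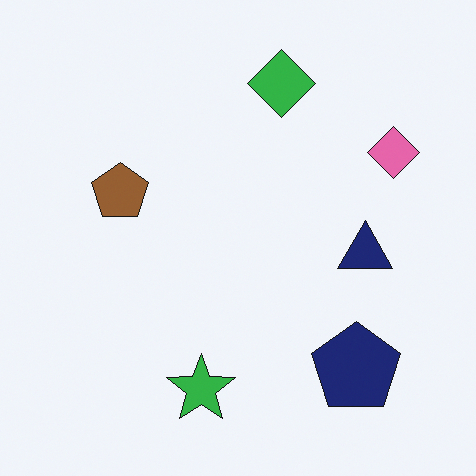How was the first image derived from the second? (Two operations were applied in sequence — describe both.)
The image was boosted in contrast, then flipped horizontally (left ↔ right).

Tones are pushed away from mid-grey across the whole image — a global contrast change. The pink diamond is in the top-right of the second image and the top-left of the first — shapes on opposite sides of the vertical midline have swapped in a mirror flip.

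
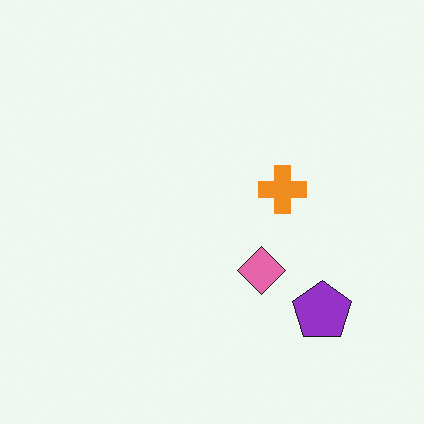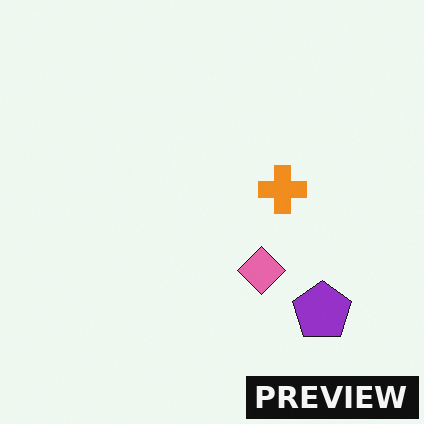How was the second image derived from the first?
Watermarked with the text "PREVIEW" in the lower-right corner.

A dark label reading "PREVIEW" appears in the lower-right corner.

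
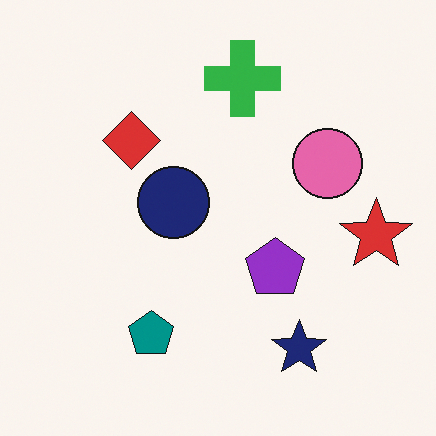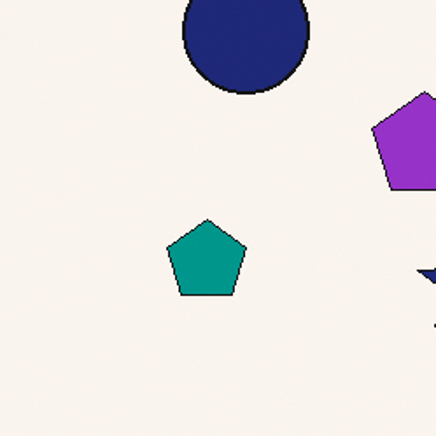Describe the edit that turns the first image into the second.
Cropped tightly and scaled back up.

The visible shapes are larger and the field of view is narrower; shapes near the original edges may be partly or wholly outside the frame — a crop-and-rescale.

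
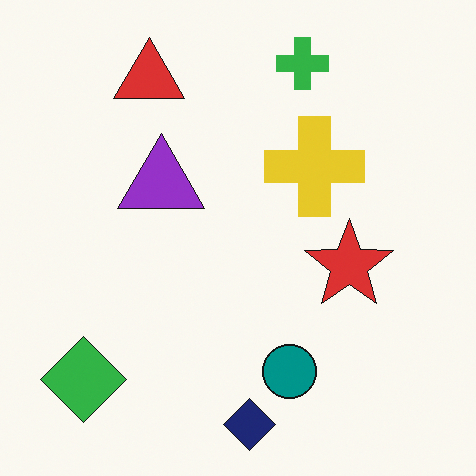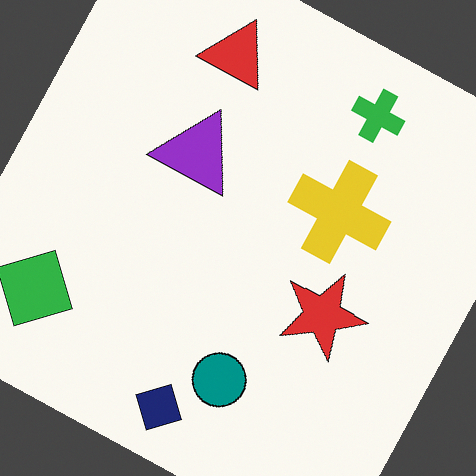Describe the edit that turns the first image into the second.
Rotated clockwise by a moderate amount.

Every shape is tilted by the same angle and the image corners show triangular fill wedges — a whole-image rotation by a non-right angle.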